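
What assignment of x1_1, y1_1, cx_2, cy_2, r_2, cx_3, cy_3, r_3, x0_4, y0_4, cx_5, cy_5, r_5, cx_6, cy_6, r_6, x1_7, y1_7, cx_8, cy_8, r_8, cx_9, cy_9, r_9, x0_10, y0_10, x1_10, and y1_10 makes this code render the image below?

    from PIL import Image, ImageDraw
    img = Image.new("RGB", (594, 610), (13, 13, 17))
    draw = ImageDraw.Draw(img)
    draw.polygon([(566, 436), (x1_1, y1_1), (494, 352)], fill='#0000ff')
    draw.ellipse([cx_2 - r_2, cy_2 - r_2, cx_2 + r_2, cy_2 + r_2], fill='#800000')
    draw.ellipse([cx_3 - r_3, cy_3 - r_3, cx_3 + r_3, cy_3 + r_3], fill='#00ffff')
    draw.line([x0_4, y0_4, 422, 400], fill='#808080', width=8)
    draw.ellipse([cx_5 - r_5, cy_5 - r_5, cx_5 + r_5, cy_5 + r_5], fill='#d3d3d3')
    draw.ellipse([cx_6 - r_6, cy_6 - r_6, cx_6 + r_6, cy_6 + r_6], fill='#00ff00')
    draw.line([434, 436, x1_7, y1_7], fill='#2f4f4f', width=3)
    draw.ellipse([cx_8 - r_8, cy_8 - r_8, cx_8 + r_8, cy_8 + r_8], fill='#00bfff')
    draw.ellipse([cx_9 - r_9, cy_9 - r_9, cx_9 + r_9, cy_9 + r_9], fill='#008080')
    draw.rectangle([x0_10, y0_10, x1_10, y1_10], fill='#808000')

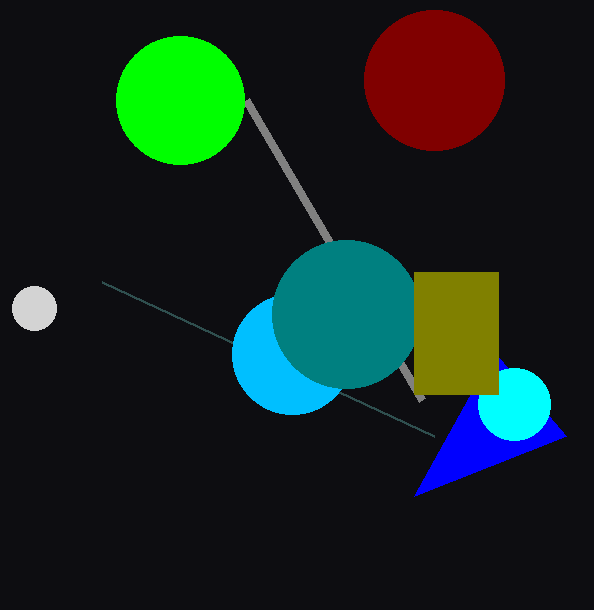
x1_1 = 414
y1_1 = 496
cx_2 = 434
cy_2 = 80
r_2 = 70
cx_3 = 514
cy_3 = 404
r_3 = 36
x0_4 = 246
y0_4 = 100
cx_5 = 34
cy_5 = 308
r_5 = 22
cx_6 = 180
cy_6 = 100
r_6 = 64
x1_7 = 102
y1_7 = 282
cx_8 = 292
cy_8 = 354
r_8 = 60
cx_9 = 346
cy_9 = 314
r_9 = 74
x0_10 = 414
y0_10 = 272
x1_10 = 498
y1_10 = 394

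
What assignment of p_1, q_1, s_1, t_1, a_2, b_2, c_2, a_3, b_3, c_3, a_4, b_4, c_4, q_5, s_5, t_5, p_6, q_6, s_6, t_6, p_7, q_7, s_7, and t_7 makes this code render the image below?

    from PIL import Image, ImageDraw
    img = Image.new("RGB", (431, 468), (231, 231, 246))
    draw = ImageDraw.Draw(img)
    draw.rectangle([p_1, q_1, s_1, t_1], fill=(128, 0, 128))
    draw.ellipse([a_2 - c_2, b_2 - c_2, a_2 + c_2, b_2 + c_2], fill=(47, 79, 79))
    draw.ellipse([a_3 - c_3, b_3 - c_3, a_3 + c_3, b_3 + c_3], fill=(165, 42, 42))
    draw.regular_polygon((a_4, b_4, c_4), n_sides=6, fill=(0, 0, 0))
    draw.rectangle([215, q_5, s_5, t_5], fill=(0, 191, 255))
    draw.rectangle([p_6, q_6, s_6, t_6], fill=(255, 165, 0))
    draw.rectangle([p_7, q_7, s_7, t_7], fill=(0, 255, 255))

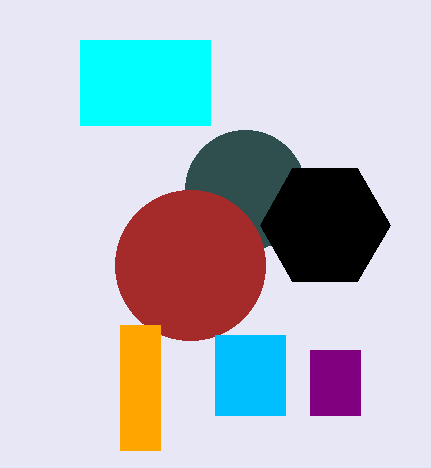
p_1 = 310, q_1 = 350, s_1 = 360, t_1 = 415, a_2 = 245, b_2 = 190, c_2 = 60, a_3 = 190, b_3 = 265, c_3 = 75, a_4 = 325, b_4 = 225, c_4 = 65, q_5 = 335, s_5 = 285, t_5 = 415, p_6 = 120, q_6 = 325, s_6 = 160, t_6 = 450, p_7 = 80, q_7 = 40, s_7 = 210, t_7 = 125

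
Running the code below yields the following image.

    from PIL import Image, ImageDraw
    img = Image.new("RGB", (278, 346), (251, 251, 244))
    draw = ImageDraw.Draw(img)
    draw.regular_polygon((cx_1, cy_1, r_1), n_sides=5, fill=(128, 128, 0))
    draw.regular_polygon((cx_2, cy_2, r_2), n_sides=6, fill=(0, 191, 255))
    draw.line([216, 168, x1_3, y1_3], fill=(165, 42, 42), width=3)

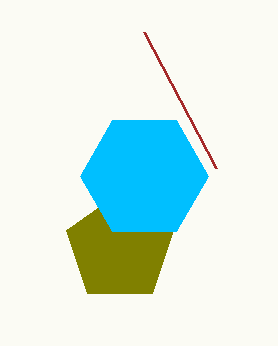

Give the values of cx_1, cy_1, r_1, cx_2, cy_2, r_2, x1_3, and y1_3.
cx_1 = 120; cy_1 = 248; r_1 = 56; cx_2 = 144; cy_2 = 176; r_2 = 64; x1_3 = 144; y1_3 = 32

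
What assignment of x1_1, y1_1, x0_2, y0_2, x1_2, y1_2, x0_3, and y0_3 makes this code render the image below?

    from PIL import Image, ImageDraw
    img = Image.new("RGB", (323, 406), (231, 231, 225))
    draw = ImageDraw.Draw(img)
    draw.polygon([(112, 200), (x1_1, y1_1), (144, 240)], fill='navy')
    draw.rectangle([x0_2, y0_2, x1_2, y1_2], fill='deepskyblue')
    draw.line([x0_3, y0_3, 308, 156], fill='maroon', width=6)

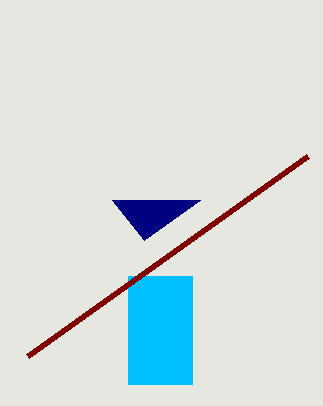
x1_1 = 200; y1_1 = 200; x0_2 = 128; y0_2 = 276; x1_2 = 192; y1_2 = 384; x0_3 = 28; y0_3 = 356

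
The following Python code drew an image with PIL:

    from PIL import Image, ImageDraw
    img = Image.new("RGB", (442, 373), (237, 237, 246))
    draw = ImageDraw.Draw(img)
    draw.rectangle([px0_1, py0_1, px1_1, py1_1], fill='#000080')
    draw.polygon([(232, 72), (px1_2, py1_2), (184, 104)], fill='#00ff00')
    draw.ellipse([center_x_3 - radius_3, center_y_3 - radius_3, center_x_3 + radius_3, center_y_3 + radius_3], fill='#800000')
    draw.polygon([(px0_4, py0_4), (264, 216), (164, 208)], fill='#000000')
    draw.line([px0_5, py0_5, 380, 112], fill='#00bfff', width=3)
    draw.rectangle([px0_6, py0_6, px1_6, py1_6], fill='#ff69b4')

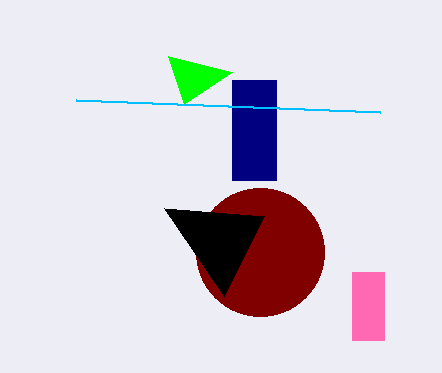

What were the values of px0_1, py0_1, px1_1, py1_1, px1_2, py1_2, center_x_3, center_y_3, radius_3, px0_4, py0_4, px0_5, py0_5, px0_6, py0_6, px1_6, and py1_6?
px0_1 = 232
py0_1 = 80
px1_1 = 276
py1_1 = 180
px1_2 = 168
py1_2 = 56
center_x_3 = 260
center_y_3 = 252
radius_3 = 64
px0_4 = 224
py0_4 = 296
px0_5 = 76
py0_5 = 100
px0_6 = 352
py0_6 = 272
px1_6 = 384
py1_6 = 340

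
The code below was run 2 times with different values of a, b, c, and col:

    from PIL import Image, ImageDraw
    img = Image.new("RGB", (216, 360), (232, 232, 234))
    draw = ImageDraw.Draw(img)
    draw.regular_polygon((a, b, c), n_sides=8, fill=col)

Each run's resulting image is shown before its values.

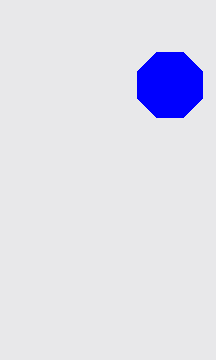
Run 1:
a = 170
b = 85
c = 35
col = 'blue'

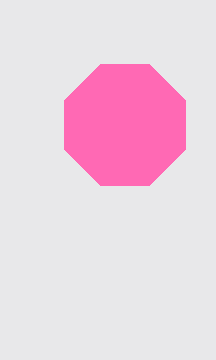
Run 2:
a = 125
b = 125
c = 65
col = 'hotpink'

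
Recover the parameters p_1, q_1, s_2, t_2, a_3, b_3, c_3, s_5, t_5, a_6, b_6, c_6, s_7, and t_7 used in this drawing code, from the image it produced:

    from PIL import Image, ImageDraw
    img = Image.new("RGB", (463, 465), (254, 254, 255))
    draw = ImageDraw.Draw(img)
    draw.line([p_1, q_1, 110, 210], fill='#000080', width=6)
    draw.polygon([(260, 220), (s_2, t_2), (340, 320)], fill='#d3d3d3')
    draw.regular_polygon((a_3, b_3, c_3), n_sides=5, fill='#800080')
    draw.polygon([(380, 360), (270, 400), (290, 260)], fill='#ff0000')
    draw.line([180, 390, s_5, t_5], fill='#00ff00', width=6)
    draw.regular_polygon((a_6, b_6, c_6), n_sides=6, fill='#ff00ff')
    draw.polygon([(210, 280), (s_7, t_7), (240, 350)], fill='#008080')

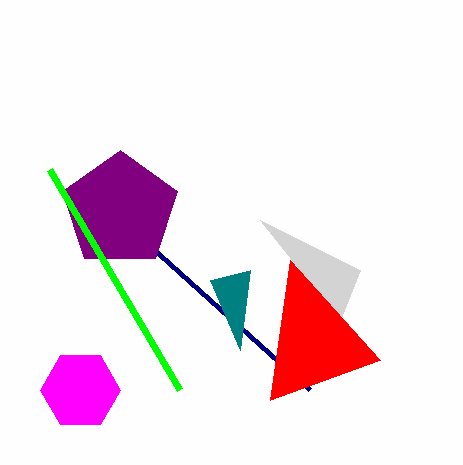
p_1 = 310
q_1 = 390
s_2 = 360
t_2 = 270
a_3 = 120
b_3 = 210
c_3 = 60
s_5 = 50
t_5 = 170
a_6 = 80
b_6 = 390
c_6 = 40
s_7 = 250
t_7 = 270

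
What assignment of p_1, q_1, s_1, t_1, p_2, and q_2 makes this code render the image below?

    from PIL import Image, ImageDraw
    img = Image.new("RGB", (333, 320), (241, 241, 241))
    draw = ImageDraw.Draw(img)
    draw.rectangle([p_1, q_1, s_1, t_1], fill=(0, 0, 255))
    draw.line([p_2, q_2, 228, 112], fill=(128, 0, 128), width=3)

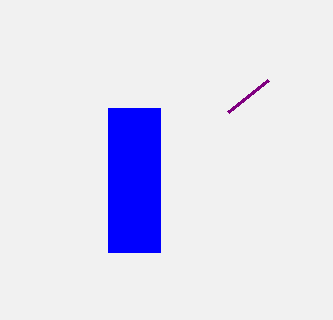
p_1 = 108, q_1 = 108, s_1 = 160, t_1 = 252, p_2 = 268, q_2 = 80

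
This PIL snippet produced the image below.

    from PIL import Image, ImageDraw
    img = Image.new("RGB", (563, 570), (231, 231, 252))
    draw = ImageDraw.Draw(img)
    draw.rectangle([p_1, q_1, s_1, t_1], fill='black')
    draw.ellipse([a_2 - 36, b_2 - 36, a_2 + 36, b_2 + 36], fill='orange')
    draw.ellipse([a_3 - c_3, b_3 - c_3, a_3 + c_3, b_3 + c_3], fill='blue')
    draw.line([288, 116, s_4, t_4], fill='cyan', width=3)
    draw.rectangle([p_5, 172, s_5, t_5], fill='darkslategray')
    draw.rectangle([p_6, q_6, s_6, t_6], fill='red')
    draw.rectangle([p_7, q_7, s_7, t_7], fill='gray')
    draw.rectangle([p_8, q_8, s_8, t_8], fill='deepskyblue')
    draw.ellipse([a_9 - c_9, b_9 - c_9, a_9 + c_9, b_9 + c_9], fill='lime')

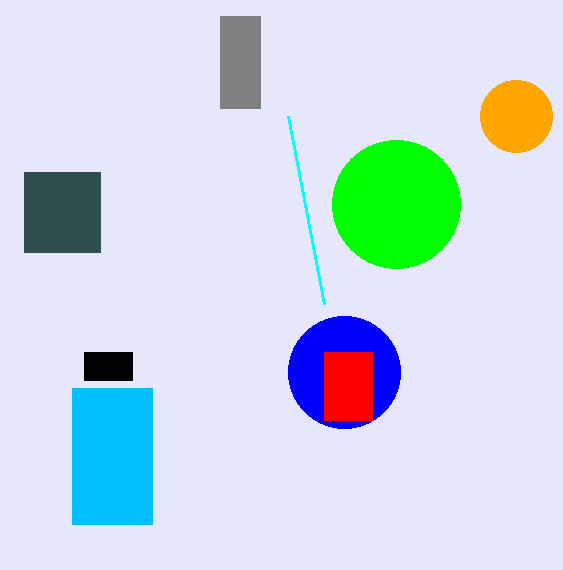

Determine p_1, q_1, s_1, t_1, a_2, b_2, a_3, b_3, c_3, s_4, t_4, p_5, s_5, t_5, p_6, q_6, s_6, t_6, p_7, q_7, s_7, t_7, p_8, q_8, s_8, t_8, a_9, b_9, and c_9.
p_1 = 84, q_1 = 352, s_1 = 132, t_1 = 380, a_2 = 516, b_2 = 116, a_3 = 344, b_3 = 372, c_3 = 56, s_4 = 324, t_4 = 304, p_5 = 24, s_5 = 100, t_5 = 252, p_6 = 324, q_6 = 352, s_6 = 372, t_6 = 420, p_7 = 220, q_7 = 16, s_7 = 260, t_7 = 108, p_8 = 72, q_8 = 388, s_8 = 152, t_8 = 524, a_9 = 396, b_9 = 204, c_9 = 64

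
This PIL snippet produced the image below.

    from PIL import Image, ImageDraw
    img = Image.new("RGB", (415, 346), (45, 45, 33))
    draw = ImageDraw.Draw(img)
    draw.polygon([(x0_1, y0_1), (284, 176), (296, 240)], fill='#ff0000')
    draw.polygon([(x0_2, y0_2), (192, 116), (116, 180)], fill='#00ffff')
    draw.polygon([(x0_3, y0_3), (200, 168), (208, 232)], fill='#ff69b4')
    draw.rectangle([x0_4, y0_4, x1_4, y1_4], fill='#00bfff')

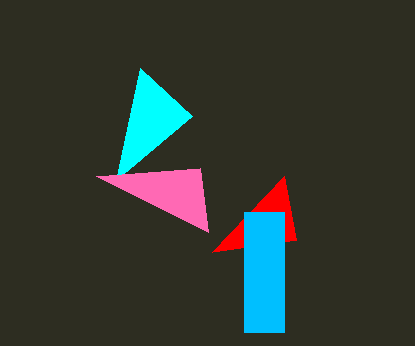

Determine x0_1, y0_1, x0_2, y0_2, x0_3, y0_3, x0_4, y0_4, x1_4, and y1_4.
x0_1 = 212
y0_1 = 252
x0_2 = 140
y0_2 = 68
x0_3 = 96
y0_3 = 176
x0_4 = 244
y0_4 = 212
x1_4 = 284
y1_4 = 332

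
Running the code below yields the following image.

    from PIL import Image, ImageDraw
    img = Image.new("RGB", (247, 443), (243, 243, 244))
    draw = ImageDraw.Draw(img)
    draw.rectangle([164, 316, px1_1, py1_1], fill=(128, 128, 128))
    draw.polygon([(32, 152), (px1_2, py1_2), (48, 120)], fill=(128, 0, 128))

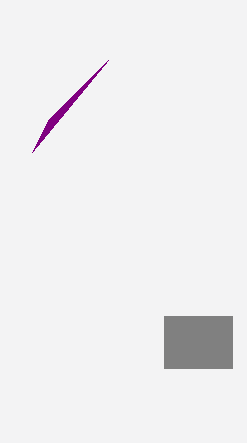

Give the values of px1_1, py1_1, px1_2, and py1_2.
px1_1 = 232, py1_1 = 368, px1_2 = 108, py1_2 = 60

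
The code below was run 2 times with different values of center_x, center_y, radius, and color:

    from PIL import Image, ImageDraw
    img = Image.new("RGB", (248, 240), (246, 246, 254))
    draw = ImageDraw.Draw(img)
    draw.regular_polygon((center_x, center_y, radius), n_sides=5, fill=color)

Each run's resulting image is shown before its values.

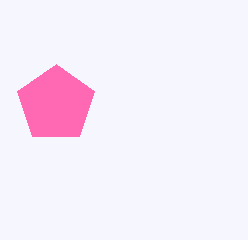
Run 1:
center_x = 56; center_y = 104; radius = 40; color = 'hotpink'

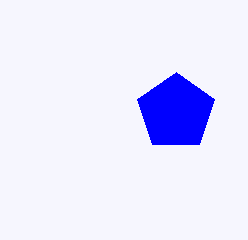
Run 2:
center_x = 176
center_y = 112
radius = 40
color = 'blue'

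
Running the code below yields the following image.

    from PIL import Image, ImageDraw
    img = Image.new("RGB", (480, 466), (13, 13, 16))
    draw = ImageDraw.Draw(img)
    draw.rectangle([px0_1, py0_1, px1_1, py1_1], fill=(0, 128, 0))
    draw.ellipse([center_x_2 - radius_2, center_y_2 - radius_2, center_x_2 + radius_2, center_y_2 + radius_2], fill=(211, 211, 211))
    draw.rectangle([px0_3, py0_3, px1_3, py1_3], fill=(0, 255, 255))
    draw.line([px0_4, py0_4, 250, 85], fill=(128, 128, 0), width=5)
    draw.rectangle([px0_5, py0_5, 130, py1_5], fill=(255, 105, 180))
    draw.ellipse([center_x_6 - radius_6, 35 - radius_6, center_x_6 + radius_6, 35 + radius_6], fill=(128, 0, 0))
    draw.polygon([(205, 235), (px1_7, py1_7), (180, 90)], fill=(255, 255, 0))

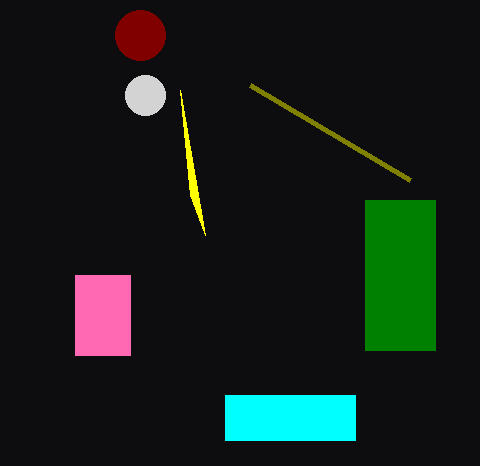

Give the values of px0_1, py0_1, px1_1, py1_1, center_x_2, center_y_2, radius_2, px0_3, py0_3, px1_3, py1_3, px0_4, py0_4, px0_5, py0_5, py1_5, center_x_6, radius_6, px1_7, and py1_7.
px0_1 = 365, py0_1 = 200, px1_1 = 435, py1_1 = 350, center_x_2 = 145, center_y_2 = 95, radius_2 = 20, px0_3 = 225, py0_3 = 395, px1_3 = 355, py1_3 = 440, px0_4 = 410, py0_4 = 180, px0_5 = 75, py0_5 = 275, py1_5 = 355, center_x_6 = 140, radius_6 = 25, px1_7 = 190, py1_7 = 195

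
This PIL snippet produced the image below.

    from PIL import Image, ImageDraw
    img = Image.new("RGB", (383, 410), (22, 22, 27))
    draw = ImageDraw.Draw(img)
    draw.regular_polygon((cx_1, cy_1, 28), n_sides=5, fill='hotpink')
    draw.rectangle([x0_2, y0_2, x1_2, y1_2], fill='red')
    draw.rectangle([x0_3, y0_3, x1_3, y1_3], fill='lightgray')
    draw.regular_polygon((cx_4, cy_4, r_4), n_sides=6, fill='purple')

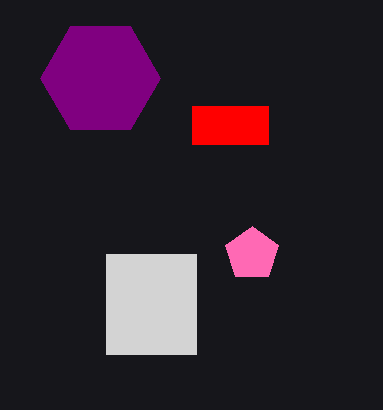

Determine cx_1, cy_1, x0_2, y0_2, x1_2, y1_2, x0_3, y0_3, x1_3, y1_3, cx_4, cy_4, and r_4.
cx_1 = 252, cy_1 = 254, x0_2 = 192, y0_2 = 106, x1_2 = 268, y1_2 = 144, x0_3 = 106, y0_3 = 254, x1_3 = 196, y1_3 = 354, cx_4 = 100, cy_4 = 78, r_4 = 60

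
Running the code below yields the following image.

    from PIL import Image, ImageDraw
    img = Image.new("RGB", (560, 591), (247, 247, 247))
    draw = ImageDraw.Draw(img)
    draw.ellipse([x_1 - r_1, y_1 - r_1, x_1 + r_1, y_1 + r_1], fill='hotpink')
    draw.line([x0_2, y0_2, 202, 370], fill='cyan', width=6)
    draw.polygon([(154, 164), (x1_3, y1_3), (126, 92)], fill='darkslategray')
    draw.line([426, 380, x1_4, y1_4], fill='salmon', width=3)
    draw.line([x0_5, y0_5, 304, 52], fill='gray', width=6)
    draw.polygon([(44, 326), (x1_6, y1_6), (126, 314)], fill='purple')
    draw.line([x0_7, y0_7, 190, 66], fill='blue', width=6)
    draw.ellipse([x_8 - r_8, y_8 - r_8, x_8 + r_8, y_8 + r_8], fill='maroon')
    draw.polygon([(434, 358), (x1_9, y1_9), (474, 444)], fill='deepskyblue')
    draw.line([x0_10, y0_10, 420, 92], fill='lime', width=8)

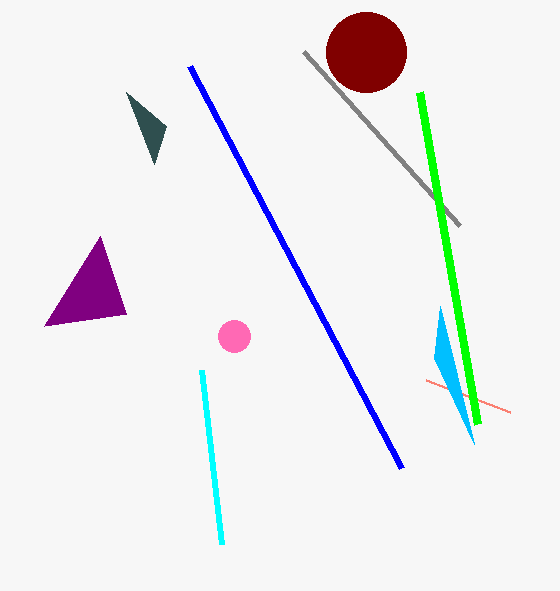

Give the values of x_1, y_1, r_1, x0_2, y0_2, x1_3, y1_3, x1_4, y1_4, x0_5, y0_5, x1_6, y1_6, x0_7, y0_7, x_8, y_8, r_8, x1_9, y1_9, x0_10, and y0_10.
x_1 = 234
y_1 = 336
r_1 = 16
x0_2 = 222
y0_2 = 544
x1_3 = 166
y1_3 = 126
x1_4 = 510
y1_4 = 412
x0_5 = 460
y0_5 = 226
x1_6 = 100
y1_6 = 236
x0_7 = 402
y0_7 = 468
x_8 = 366
y_8 = 52
r_8 = 40
x1_9 = 440
y1_9 = 306
x0_10 = 478
y0_10 = 424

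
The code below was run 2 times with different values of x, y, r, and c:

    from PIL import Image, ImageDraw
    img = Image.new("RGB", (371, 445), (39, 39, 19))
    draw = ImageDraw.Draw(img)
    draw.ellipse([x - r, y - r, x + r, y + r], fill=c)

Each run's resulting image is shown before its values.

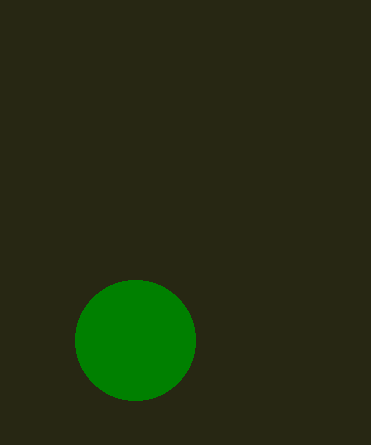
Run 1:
x = 135
y = 340
r = 60
c = 'green'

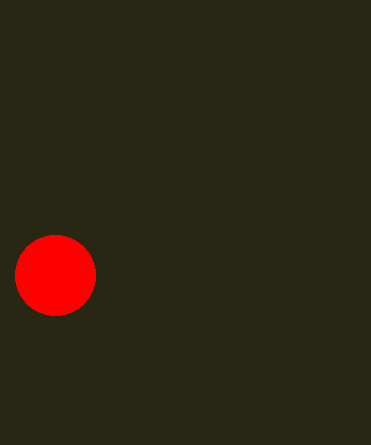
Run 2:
x = 55
y = 275
r = 40
c = 'red'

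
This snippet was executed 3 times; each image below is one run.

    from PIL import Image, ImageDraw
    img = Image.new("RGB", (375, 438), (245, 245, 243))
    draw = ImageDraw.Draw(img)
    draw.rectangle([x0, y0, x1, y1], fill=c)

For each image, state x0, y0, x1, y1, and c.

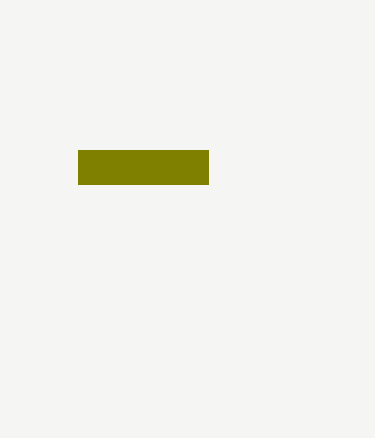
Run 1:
x0 = 78; y0 = 150; x1 = 208; y1 = 184; c = 'olive'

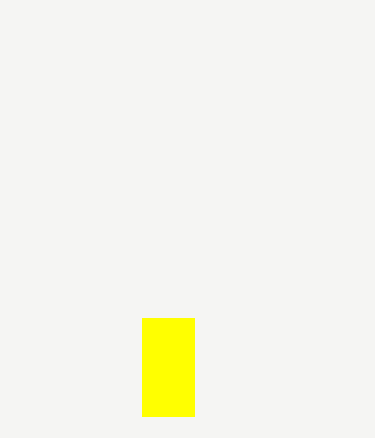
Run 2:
x0 = 142, y0 = 318, x1 = 194, y1 = 416, c = 'yellow'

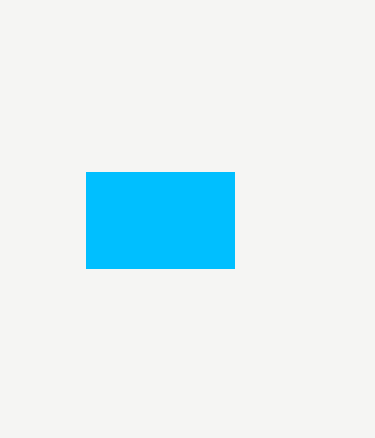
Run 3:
x0 = 86, y0 = 172, x1 = 234, y1 = 268, c = 'deepskyblue'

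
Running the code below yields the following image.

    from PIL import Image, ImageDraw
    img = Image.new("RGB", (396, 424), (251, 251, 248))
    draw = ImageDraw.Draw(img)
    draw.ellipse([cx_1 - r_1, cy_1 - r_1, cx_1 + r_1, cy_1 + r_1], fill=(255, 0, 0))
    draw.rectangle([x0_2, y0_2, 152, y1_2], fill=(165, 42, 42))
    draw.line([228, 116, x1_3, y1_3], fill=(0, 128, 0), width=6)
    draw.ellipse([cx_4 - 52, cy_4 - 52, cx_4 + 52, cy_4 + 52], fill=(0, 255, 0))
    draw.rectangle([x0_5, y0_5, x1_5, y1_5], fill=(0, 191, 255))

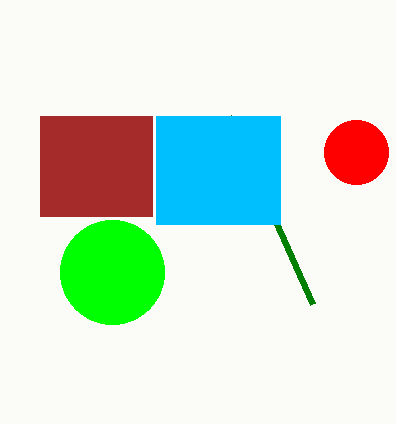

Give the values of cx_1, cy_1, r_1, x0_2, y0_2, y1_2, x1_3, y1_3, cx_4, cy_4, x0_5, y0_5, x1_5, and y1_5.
cx_1 = 356
cy_1 = 152
r_1 = 32
x0_2 = 40
y0_2 = 116
y1_2 = 216
x1_3 = 312
y1_3 = 304
cx_4 = 112
cy_4 = 272
x0_5 = 156
y0_5 = 116
x1_5 = 280
y1_5 = 224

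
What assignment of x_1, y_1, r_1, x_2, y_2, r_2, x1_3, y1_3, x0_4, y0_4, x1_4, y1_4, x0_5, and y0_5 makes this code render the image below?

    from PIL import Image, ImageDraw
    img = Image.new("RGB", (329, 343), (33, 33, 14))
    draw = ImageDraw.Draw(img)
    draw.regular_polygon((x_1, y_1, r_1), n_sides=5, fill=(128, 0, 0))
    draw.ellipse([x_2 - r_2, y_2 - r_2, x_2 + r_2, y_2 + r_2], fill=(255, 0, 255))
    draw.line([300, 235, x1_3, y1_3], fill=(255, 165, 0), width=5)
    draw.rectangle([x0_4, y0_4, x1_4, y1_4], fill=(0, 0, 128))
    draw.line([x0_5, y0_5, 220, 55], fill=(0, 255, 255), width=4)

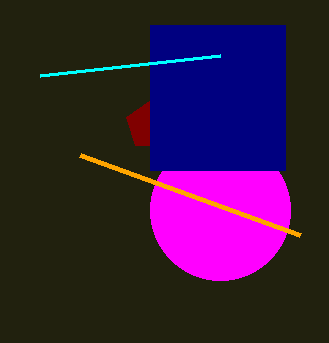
x_1 = 150; y_1 = 125; r_1 = 25; x_2 = 220; y_2 = 210; r_2 = 70; x1_3 = 80; y1_3 = 155; x0_4 = 150; y0_4 = 25; x1_4 = 285; y1_4 = 170; x0_5 = 40; y0_5 = 75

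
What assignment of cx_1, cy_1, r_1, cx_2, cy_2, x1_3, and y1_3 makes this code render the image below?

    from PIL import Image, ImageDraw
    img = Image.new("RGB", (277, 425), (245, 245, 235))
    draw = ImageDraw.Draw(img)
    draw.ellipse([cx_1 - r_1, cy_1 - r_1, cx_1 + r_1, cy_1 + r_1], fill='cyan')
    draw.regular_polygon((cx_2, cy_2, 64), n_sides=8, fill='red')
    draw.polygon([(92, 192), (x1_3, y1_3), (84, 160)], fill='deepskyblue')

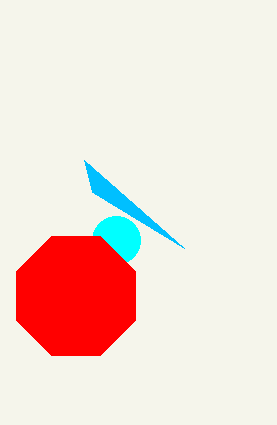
cx_1 = 116, cy_1 = 240, r_1 = 24, cx_2 = 76, cy_2 = 296, x1_3 = 184, y1_3 = 248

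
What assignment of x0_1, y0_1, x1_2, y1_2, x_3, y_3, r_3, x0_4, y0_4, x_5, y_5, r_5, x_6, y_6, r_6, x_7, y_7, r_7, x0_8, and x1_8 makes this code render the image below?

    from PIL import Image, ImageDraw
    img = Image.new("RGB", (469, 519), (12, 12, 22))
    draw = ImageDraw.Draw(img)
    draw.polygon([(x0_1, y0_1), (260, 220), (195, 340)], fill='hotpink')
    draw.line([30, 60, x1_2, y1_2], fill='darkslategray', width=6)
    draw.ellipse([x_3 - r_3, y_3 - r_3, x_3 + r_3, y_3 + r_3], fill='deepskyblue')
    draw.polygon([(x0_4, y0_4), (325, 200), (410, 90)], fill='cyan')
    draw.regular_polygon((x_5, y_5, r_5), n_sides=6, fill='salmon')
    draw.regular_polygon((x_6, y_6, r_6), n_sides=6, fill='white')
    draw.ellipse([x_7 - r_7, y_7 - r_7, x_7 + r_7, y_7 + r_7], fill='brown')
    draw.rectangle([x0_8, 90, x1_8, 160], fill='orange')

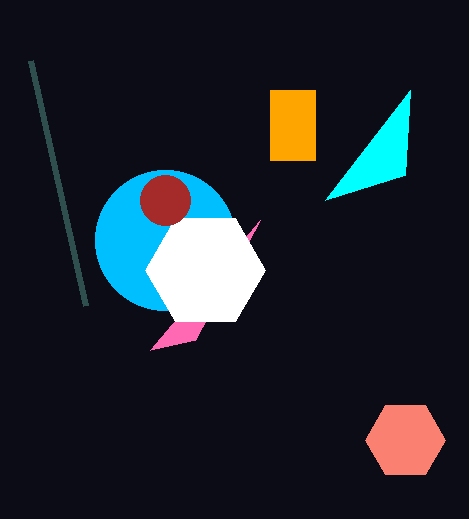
x0_1 = 150, y0_1 = 350, x1_2 = 85, y1_2 = 305, x_3 = 165, y_3 = 240, r_3 = 70, x0_4 = 405, y0_4 = 175, x_5 = 405, y_5 = 440, r_5 = 40, x_6 = 205, y_6 = 270, r_6 = 60, x_7 = 165, y_7 = 200, r_7 = 25, x0_8 = 270, x1_8 = 315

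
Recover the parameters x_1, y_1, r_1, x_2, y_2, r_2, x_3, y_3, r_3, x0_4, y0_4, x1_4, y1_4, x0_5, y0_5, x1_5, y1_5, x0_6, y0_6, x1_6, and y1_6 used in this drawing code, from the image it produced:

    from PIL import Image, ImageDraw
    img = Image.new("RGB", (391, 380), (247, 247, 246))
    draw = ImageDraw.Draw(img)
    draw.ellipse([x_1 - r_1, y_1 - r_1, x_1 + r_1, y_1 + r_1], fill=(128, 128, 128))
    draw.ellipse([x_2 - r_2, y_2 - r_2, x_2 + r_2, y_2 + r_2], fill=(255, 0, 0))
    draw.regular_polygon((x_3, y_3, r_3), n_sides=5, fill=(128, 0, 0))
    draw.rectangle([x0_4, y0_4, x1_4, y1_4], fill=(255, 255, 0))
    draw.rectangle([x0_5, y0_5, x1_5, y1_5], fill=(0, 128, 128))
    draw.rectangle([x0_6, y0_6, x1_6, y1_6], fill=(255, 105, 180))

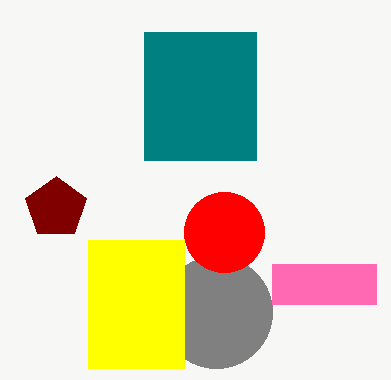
x_1 = 216, y_1 = 312, r_1 = 56, x_2 = 224, y_2 = 232, r_2 = 40, x_3 = 56, y_3 = 208, r_3 = 32, x0_4 = 88, y0_4 = 240, x1_4 = 184, y1_4 = 368, x0_5 = 144, y0_5 = 32, x1_5 = 256, y1_5 = 160, x0_6 = 272, y0_6 = 264, x1_6 = 376, y1_6 = 304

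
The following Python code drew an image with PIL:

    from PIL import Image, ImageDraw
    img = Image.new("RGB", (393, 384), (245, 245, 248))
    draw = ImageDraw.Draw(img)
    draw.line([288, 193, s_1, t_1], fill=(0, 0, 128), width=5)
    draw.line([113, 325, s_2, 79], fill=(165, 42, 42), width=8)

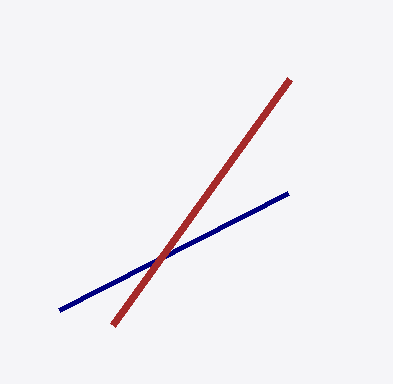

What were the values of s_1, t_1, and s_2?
s_1 = 59
t_1 = 310
s_2 = 290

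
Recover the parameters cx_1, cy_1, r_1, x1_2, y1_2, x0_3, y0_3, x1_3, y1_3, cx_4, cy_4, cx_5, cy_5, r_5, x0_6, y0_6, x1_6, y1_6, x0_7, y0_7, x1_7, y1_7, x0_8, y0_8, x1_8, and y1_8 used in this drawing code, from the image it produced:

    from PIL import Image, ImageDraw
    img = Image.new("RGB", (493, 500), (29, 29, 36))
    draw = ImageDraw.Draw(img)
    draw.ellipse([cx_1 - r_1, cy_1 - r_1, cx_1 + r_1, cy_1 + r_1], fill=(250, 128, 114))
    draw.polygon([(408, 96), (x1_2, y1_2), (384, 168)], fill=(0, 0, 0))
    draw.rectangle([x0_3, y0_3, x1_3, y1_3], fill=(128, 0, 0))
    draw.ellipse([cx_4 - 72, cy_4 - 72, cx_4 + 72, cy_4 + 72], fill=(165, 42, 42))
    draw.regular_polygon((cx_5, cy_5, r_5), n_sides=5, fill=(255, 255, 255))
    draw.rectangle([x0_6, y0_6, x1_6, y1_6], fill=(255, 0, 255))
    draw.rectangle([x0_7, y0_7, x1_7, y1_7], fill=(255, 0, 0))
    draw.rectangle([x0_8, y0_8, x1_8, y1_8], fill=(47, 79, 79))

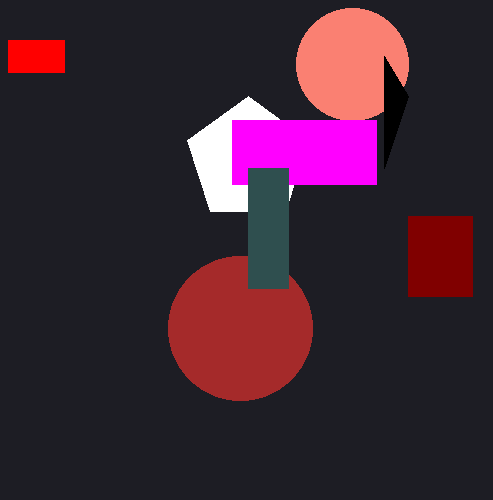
cx_1 = 352; cy_1 = 64; r_1 = 56; x1_2 = 384; y1_2 = 56; x0_3 = 408; y0_3 = 216; x1_3 = 472; y1_3 = 296; cx_4 = 240; cy_4 = 328; cx_5 = 248; cy_5 = 160; r_5 = 64; x0_6 = 232; y0_6 = 120; x1_6 = 376; y1_6 = 184; x0_7 = 8; y0_7 = 40; x1_7 = 64; y1_7 = 72; x0_8 = 248; y0_8 = 168; x1_8 = 288; y1_8 = 288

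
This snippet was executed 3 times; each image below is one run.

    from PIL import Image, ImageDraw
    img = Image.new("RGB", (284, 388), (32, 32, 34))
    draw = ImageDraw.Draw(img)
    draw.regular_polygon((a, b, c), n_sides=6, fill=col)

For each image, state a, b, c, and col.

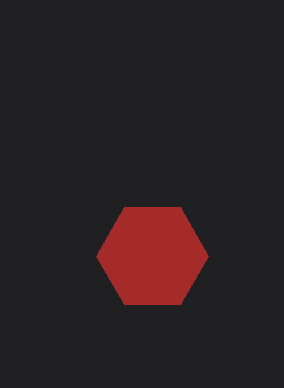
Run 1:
a = 152; b = 256; c = 56; col = 'brown'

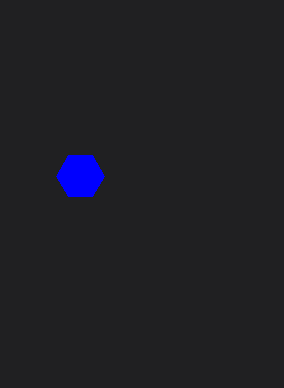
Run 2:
a = 80; b = 176; c = 24; col = 'blue'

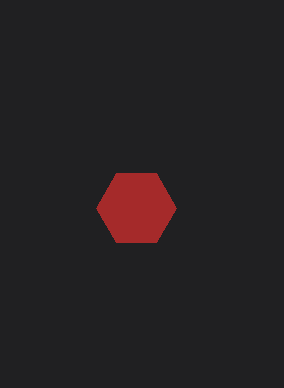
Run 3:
a = 136, b = 208, c = 40, col = 'brown'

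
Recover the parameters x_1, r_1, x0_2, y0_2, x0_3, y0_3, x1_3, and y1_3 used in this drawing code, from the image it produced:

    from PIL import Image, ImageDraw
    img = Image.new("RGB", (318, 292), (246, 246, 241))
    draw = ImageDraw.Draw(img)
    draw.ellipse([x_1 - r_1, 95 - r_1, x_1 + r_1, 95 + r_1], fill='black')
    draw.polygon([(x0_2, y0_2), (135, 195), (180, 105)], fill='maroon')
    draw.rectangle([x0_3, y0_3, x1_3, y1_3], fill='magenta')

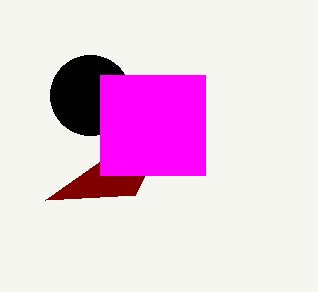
x_1 = 90; r_1 = 40; x0_2 = 45; y0_2 = 200; x0_3 = 100; y0_3 = 75; x1_3 = 205; y1_3 = 175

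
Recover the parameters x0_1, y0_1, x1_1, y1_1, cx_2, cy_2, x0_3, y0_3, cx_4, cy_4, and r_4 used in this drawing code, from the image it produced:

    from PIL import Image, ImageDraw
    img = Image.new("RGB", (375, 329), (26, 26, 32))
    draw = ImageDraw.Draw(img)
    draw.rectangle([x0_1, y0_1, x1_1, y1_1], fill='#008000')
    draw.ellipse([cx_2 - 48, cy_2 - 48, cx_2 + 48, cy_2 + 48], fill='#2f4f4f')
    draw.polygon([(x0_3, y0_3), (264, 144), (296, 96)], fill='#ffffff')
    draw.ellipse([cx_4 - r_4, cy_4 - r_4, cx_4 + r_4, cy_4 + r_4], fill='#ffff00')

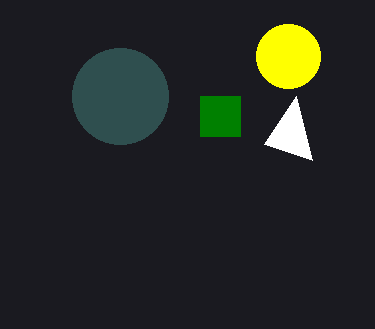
x0_1 = 200
y0_1 = 96
x1_1 = 240
y1_1 = 136
cx_2 = 120
cy_2 = 96
x0_3 = 312
y0_3 = 160
cx_4 = 288
cy_4 = 56
r_4 = 32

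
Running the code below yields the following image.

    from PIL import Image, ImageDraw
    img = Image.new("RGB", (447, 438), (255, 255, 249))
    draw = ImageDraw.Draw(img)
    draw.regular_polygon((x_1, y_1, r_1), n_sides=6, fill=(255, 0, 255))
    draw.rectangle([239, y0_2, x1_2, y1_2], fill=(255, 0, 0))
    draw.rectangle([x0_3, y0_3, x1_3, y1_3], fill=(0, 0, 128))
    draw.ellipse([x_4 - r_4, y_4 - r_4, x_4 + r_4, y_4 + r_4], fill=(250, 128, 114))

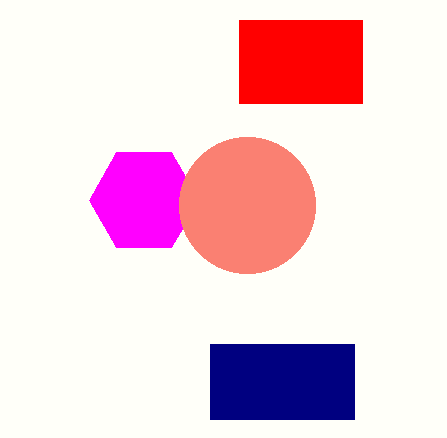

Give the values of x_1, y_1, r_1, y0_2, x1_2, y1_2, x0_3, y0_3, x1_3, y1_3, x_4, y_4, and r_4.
x_1 = 144
y_1 = 200
r_1 = 55
y0_2 = 20
x1_2 = 362
y1_2 = 103
x0_3 = 210
y0_3 = 344
x1_3 = 354
y1_3 = 419
x_4 = 247
y_4 = 205
r_4 = 68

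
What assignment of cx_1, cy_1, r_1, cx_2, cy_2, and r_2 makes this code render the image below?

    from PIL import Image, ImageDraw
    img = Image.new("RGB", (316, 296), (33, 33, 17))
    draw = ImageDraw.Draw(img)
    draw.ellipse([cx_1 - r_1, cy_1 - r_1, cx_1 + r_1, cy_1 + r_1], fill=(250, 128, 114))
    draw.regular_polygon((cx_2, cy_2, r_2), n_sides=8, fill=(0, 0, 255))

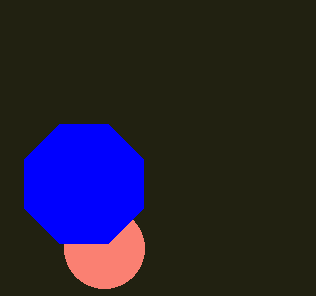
cx_1 = 104, cy_1 = 248, r_1 = 40, cx_2 = 84, cy_2 = 184, r_2 = 64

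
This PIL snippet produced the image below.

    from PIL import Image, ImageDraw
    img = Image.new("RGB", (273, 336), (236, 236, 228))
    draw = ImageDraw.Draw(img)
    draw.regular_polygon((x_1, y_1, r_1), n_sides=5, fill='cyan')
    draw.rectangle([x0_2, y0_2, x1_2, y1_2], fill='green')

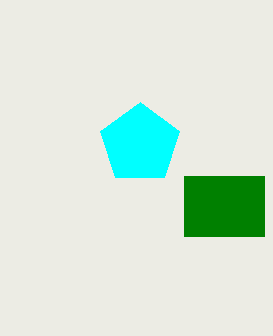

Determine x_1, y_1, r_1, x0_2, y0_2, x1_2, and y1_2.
x_1 = 140, y_1 = 144, r_1 = 42, x0_2 = 184, y0_2 = 176, x1_2 = 264, y1_2 = 236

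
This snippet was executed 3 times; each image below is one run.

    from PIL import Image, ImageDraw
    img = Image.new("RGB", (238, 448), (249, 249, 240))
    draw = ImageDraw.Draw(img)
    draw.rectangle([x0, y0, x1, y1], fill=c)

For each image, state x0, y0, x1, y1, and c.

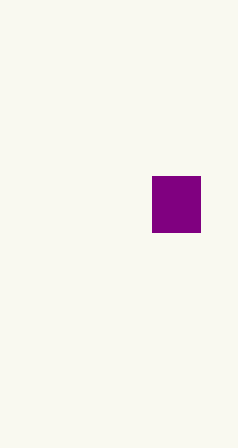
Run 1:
x0 = 152, y0 = 176, x1 = 200, y1 = 232, c = 'purple'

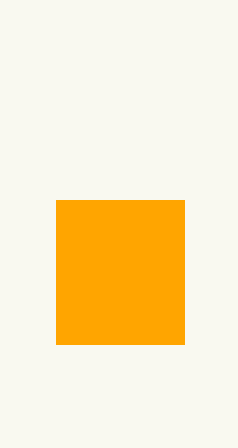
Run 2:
x0 = 56; y0 = 200; x1 = 184; y1 = 344; c = 'orange'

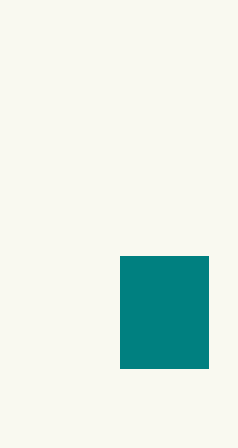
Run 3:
x0 = 120
y0 = 256
x1 = 208
y1 = 368
c = 'teal'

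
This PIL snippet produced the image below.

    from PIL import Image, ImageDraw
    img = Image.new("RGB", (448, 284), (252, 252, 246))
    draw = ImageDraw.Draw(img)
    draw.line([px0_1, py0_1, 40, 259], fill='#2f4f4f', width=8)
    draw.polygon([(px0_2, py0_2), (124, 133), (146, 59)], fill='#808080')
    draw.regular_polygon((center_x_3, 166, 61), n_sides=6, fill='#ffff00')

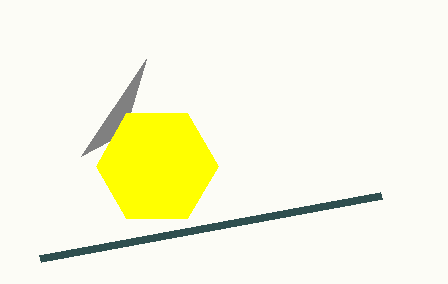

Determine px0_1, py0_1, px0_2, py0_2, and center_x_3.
px0_1 = 381; py0_1 = 196; px0_2 = 81; py0_2 = 156; center_x_3 = 157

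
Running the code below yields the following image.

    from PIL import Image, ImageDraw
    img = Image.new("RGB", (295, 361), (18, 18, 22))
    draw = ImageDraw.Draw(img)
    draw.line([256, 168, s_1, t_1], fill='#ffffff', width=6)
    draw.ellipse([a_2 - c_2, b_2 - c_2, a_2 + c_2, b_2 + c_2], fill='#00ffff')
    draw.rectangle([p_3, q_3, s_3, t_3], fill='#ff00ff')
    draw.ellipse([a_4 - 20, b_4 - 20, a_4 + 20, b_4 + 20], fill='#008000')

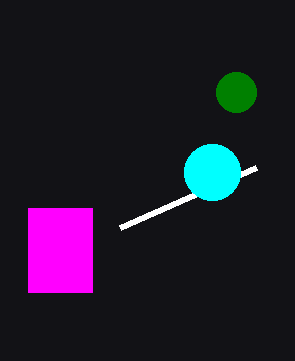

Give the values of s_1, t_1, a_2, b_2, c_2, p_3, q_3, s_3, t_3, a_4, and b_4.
s_1 = 120, t_1 = 228, a_2 = 212, b_2 = 172, c_2 = 28, p_3 = 28, q_3 = 208, s_3 = 92, t_3 = 292, a_4 = 236, b_4 = 92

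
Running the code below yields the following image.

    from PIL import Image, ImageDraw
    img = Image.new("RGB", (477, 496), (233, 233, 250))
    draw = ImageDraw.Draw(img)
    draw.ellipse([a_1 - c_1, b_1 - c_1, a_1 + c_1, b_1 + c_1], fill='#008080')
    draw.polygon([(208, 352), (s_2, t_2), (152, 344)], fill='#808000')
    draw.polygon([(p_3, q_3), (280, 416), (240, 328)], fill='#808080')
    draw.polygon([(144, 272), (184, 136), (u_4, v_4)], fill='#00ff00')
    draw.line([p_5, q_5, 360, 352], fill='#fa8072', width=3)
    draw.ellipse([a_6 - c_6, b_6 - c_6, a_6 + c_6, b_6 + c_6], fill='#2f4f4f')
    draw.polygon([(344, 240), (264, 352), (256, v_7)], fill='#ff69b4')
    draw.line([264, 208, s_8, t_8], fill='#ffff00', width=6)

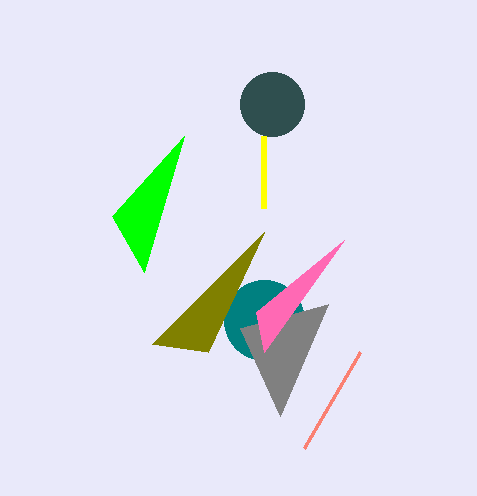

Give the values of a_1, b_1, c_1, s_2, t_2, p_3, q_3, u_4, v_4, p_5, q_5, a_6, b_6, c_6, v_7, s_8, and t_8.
a_1 = 264
b_1 = 320
c_1 = 40
s_2 = 264
t_2 = 232
p_3 = 328
q_3 = 304
u_4 = 112
v_4 = 216
p_5 = 304
q_5 = 448
a_6 = 272
b_6 = 104
c_6 = 32
v_7 = 312
s_8 = 264
t_8 = 136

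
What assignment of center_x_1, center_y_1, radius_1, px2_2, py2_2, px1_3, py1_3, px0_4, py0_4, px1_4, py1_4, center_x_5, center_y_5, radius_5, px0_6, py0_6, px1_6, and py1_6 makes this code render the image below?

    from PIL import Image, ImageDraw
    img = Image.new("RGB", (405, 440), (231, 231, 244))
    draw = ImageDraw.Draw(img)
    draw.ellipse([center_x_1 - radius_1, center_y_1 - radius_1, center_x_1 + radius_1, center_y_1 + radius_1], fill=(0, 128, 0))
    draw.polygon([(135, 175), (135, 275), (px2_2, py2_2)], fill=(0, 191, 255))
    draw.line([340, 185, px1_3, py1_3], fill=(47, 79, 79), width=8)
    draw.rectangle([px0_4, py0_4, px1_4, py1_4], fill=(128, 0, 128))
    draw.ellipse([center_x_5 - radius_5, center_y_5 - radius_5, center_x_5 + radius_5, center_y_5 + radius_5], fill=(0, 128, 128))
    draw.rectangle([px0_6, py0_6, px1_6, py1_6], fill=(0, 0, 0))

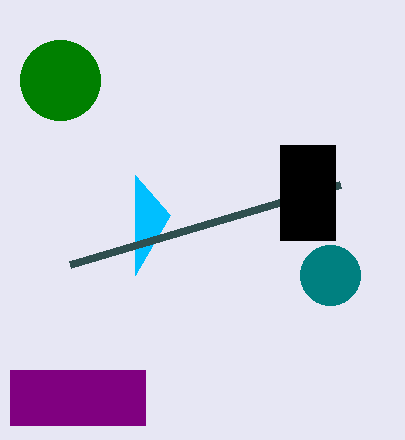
center_x_1 = 60; center_y_1 = 80; radius_1 = 40; px2_2 = 170; py2_2 = 215; px1_3 = 70; py1_3 = 265; px0_4 = 10; py0_4 = 370; px1_4 = 145; py1_4 = 425; center_x_5 = 330; center_y_5 = 275; radius_5 = 30; px0_6 = 280; py0_6 = 145; px1_6 = 335; py1_6 = 240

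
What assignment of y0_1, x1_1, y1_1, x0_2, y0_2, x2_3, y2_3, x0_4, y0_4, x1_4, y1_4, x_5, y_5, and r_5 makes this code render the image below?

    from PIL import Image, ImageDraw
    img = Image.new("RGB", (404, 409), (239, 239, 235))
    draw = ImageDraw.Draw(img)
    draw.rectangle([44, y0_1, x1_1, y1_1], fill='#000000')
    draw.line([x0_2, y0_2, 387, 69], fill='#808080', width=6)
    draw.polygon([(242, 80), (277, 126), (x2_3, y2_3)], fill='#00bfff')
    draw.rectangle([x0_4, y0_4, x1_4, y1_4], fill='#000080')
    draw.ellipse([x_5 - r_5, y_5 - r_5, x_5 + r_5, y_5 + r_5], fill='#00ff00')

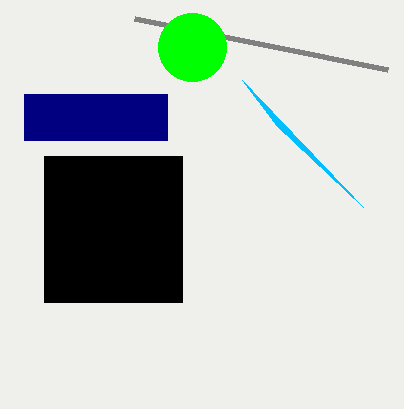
y0_1 = 156, x1_1 = 182, y1_1 = 302, x0_2 = 134, y0_2 = 18, x2_3 = 363, y2_3 = 207, x0_4 = 24, y0_4 = 94, x1_4 = 167, y1_4 = 140, x_5 = 192, y_5 = 47, r_5 = 34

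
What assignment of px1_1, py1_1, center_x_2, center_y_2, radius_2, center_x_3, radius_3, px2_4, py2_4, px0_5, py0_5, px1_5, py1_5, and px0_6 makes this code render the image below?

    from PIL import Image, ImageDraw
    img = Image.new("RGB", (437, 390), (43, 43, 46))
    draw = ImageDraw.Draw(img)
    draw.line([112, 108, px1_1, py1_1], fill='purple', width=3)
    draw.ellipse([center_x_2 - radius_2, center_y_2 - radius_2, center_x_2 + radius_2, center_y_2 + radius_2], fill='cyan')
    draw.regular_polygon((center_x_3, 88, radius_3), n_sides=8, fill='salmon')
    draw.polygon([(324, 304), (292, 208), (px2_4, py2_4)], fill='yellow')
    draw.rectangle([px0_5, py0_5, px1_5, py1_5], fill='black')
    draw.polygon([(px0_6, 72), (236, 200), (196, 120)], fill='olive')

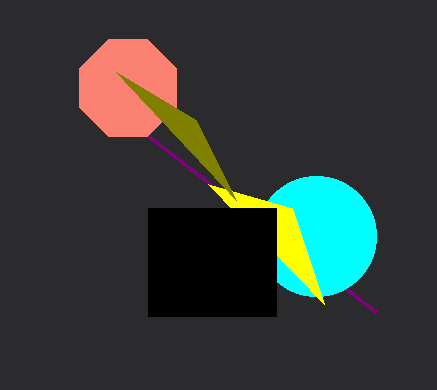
px1_1 = 376, py1_1 = 312, center_x_2 = 316, center_y_2 = 236, radius_2 = 60, center_x_3 = 128, radius_3 = 52, px2_4 = 208, py2_4 = 184, px0_5 = 148, py0_5 = 208, px1_5 = 276, py1_5 = 316, px0_6 = 116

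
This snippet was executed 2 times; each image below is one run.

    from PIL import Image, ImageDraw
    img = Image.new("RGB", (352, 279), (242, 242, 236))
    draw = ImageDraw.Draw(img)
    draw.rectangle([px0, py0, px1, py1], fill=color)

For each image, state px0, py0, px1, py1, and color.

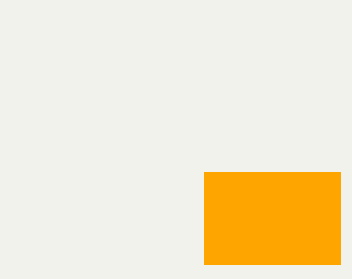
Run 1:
px0 = 204; py0 = 172; px1 = 340; py1 = 264; color = 'orange'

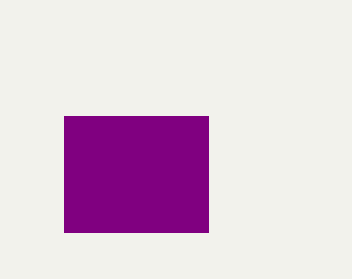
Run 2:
px0 = 64
py0 = 116
px1 = 208
py1 = 232
color = 'purple'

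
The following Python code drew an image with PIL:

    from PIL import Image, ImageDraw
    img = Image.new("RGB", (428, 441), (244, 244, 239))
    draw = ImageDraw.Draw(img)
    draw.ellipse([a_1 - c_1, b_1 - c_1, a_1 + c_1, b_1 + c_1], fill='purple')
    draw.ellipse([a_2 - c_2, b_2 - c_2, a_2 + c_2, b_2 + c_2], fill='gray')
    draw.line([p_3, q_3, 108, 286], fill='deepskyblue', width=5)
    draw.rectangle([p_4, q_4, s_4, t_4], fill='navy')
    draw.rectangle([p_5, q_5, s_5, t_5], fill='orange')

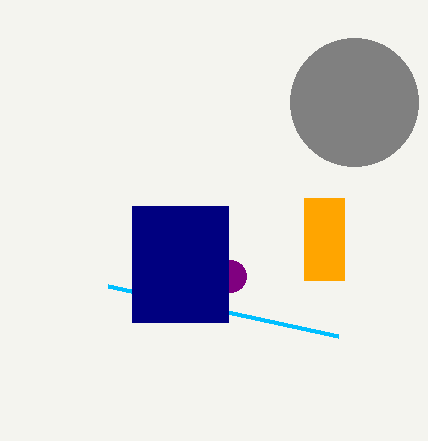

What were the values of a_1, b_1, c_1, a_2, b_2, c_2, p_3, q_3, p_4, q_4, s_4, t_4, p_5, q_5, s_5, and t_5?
a_1 = 230; b_1 = 276; c_1 = 16; a_2 = 354; b_2 = 102; c_2 = 64; p_3 = 338; q_3 = 336; p_4 = 132; q_4 = 206; s_4 = 228; t_4 = 322; p_5 = 304; q_5 = 198; s_5 = 344; t_5 = 280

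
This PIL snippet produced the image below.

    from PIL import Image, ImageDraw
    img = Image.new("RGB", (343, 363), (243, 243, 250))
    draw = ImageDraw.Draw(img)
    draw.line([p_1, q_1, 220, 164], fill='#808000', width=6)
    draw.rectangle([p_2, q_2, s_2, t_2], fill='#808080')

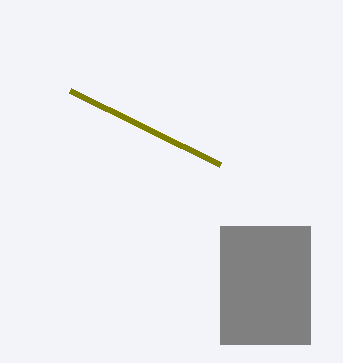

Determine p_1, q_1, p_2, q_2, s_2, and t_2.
p_1 = 70, q_1 = 90, p_2 = 220, q_2 = 226, s_2 = 310, t_2 = 344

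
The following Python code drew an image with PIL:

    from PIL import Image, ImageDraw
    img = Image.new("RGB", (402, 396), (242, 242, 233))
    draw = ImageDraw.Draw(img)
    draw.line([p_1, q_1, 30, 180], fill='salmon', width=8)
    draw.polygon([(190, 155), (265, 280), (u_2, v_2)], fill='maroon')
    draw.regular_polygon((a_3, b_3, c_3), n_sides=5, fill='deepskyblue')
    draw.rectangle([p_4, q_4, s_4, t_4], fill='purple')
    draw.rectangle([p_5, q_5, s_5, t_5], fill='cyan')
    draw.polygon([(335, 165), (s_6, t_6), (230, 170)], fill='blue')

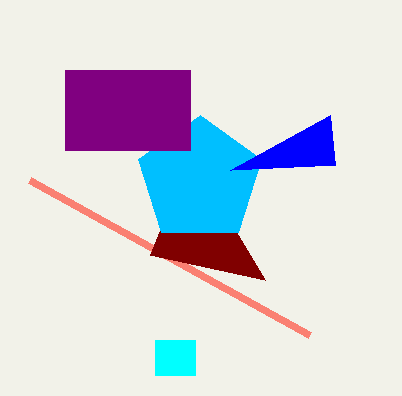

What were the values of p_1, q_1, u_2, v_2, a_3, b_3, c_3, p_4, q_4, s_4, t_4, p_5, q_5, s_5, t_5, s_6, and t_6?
p_1 = 310; q_1 = 335; u_2 = 150; v_2 = 255; a_3 = 200; b_3 = 180; c_3 = 65; p_4 = 65; q_4 = 70; s_4 = 190; t_4 = 150; p_5 = 155; q_5 = 340; s_5 = 195; t_5 = 375; s_6 = 330; t_6 = 115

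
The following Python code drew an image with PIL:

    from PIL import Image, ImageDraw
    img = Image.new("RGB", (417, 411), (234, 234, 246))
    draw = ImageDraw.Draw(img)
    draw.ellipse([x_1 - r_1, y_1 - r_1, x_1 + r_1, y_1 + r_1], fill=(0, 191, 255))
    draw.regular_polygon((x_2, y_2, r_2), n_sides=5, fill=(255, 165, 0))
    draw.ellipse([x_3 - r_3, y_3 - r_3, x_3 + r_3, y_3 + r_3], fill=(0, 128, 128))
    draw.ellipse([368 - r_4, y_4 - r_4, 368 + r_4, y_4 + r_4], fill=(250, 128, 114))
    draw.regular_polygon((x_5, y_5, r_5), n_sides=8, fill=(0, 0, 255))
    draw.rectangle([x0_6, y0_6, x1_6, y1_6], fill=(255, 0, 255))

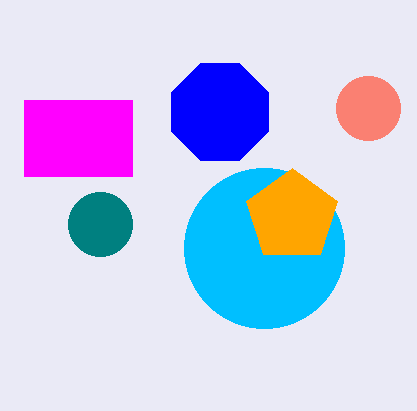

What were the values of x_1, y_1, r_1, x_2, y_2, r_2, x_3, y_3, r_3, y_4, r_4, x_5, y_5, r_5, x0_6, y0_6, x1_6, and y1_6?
x_1 = 264; y_1 = 248; r_1 = 80; x_2 = 292; y_2 = 216; r_2 = 48; x_3 = 100; y_3 = 224; r_3 = 32; y_4 = 108; r_4 = 32; x_5 = 220; y_5 = 112; r_5 = 52; x0_6 = 24; y0_6 = 100; x1_6 = 132; y1_6 = 176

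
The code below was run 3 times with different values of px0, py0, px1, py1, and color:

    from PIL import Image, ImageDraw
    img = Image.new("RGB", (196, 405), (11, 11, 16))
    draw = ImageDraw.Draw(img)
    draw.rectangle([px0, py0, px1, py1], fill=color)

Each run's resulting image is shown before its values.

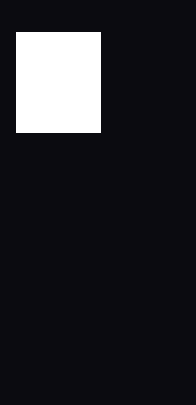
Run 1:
px0 = 16
py0 = 32
px1 = 100
py1 = 132
color = 'white'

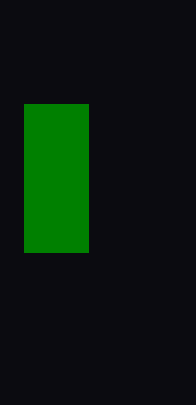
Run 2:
px0 = 24
py0 = 104
px1 = 88
py1 = 252
color = 'green'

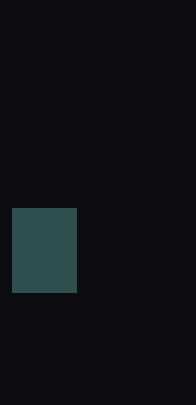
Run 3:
px0 = 12, py0 = 208, px1 = 76, py1 = 292, color = 'darkslategray'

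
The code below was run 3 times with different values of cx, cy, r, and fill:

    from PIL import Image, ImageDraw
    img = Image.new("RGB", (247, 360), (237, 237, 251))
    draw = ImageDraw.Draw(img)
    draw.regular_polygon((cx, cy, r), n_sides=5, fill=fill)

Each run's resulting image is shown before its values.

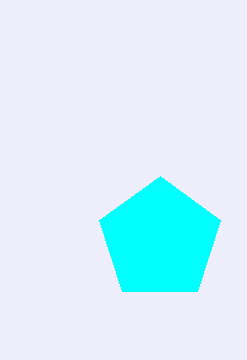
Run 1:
cx = 160; cy = 240; r = 64; fill = 'cyan'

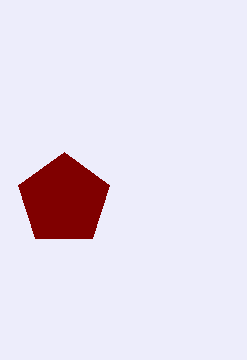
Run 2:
cx = 64, cy = 200, r = 48, fill = 'maroon'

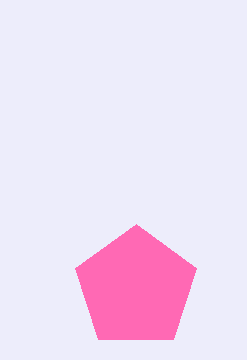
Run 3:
cx = 136, cy = 288, r = 64, fill = 'hotpink'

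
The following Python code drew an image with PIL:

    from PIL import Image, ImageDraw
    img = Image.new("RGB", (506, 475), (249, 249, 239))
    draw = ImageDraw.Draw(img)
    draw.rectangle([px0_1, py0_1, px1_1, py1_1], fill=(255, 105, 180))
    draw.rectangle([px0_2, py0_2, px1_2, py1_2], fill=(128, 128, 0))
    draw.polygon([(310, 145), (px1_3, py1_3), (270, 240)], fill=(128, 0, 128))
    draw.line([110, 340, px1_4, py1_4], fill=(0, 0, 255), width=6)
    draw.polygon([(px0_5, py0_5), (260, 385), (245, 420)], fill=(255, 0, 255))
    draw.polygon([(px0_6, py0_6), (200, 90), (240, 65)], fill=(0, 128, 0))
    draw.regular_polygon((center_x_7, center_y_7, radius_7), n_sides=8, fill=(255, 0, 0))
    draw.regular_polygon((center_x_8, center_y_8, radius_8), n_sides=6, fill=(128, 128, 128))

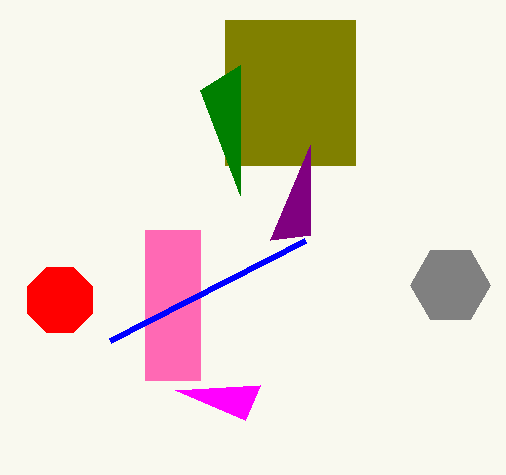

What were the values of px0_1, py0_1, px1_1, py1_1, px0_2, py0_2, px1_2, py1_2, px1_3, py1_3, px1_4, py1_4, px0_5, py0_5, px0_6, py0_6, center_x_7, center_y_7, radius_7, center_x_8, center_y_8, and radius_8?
px0_1 = 145
py0_1 = 230
px1_1 = 200
py1_1 = 380
px0_2 = 225
py0_2 = 20
px1_2 = 355
py1_2 = 165
px1_3 = 310
py1_3 = 235
px1_4 = 305
py1_4 = 240
px0_5 = 175
py0_5 = 390
px0_6 = 240
py0_6 = 195
center_x_7 = 60
center_y_7 = 300
radius_7 = 35
center_x_8 = 450
center_y_8 = 285
radius_8 = 40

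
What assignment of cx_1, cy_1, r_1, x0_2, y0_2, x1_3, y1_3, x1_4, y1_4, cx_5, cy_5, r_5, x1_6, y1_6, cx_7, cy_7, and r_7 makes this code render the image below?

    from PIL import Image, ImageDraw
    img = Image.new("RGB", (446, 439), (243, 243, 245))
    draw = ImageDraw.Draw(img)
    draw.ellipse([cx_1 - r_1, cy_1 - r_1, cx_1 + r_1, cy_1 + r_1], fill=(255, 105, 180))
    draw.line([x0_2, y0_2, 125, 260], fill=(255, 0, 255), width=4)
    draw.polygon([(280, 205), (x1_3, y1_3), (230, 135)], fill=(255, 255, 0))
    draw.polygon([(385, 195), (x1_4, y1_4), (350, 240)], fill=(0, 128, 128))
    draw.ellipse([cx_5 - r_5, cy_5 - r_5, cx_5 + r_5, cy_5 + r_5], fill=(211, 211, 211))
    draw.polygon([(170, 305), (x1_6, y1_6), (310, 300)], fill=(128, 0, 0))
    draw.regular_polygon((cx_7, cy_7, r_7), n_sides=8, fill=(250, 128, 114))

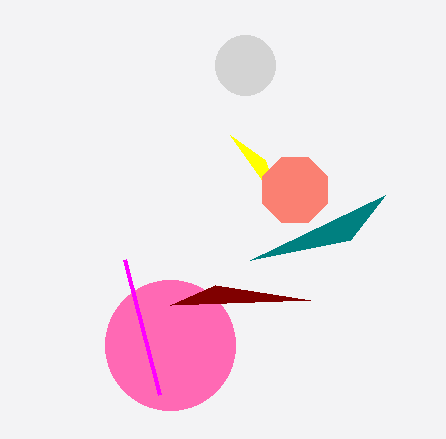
cx_1 = 170, cy_1 = 345, r_1 = 65, x0_2 = 160, y0_2 = 395, x1_3 = 265, y1_3 = 160, x1_4 = 250, y1_4 = 260, cx_5 = 245, cy_5 = 65, r_5 = 30, x1_6 = 215, y1_6 = 285, cx_7 = 295, cy_7 = 190, r_7 = 35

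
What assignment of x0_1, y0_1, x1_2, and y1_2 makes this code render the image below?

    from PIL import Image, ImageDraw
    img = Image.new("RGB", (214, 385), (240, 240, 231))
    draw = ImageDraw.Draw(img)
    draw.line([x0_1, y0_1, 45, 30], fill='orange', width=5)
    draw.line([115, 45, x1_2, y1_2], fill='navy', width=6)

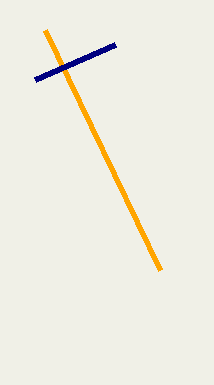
x0_1 = 160; y0_1 = 270; x1_2 = 35; y1_2 = 80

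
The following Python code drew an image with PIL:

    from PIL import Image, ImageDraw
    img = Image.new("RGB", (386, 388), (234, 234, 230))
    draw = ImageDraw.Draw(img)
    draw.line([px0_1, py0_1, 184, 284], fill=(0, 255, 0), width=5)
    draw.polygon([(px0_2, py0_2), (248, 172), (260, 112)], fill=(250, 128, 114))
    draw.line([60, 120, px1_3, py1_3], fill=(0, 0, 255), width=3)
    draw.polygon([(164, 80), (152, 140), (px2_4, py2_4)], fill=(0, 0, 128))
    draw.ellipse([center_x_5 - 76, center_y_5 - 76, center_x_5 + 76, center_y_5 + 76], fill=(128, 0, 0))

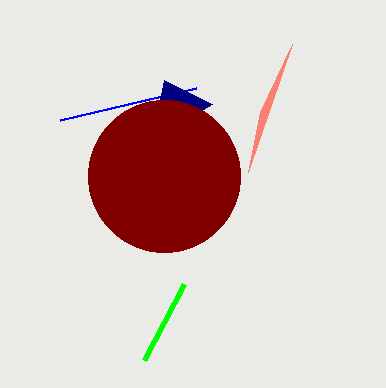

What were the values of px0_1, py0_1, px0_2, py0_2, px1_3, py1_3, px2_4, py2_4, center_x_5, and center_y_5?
px0_1 = 144; py0_1 = 360; px0_2 = 292; py0_2 = 44; px1_3 = 196; py1_3 = 88; px2_4 = 212; py2_4 = 104; center_x_5 = 164; center_y_5 = 176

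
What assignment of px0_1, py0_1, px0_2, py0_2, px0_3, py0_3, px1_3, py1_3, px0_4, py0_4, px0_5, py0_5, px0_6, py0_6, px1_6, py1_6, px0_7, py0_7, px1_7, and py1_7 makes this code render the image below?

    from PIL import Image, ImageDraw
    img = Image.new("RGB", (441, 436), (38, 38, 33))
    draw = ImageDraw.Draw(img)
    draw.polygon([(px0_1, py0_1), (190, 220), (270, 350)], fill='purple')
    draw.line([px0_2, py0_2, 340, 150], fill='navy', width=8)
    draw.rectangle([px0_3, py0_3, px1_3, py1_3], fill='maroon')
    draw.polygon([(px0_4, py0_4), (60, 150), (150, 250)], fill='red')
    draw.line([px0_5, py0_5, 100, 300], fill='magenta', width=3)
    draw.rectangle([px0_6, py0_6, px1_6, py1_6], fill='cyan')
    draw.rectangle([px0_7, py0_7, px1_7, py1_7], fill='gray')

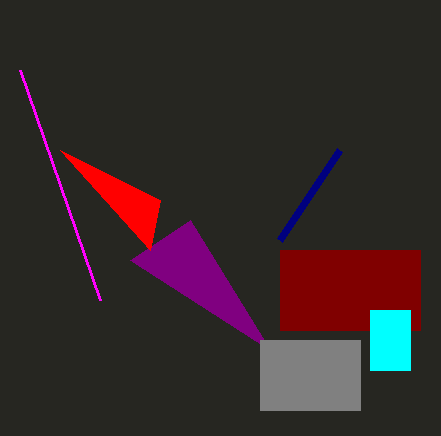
px0_1 = 130
py0_1 = 260
px0_2 = 280
py0_2 = 240
px0_3 = 280
py0_3 = 250
px1_3 = 420
py1_3 = 330
px0_4 = 160
py0_4 = 200
px0_5 = 20
py0_5 = 70
px0_6 = 370
py0_6 = 310
px1_6 = 410
py1_6 = 370
px0_7 = 260
py0_7 = 340
px1_7 = 360
py1_7 = 410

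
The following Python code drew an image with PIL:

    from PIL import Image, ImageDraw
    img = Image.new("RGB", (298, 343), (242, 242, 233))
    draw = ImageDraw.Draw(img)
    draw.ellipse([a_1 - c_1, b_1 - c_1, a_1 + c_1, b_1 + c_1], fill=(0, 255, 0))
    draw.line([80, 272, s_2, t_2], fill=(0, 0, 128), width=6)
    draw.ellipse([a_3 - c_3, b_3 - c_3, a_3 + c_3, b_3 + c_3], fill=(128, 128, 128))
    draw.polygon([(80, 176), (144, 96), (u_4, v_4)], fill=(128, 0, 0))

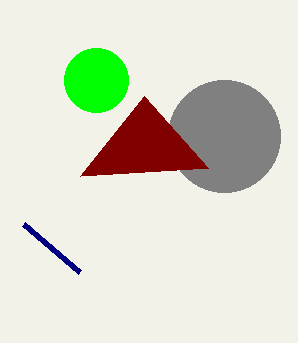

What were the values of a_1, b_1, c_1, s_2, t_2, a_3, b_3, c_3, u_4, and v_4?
a_1 = 96; b_1 = 80; c_1 = 32; s_2 = 24; t_2 = 224; a_3 = 224; b_3 = 136; c_3 = 56; u_4 = 208; v_4 = 168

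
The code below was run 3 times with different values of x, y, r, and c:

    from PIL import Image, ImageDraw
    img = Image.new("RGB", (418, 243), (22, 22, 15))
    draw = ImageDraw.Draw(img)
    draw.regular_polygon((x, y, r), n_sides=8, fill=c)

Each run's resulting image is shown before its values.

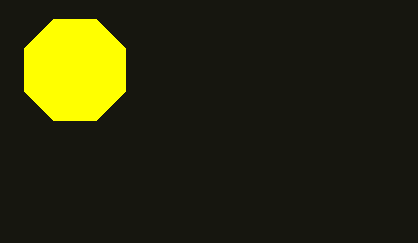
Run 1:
x = 75
y = 70
r = 55
c = 'yellow'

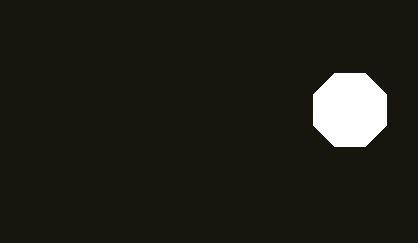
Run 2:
x = 350; y = 110; r = 40; c = 'white'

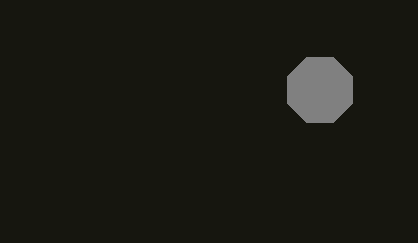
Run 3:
x = 320
y = 90
r = 35
c = 'gray'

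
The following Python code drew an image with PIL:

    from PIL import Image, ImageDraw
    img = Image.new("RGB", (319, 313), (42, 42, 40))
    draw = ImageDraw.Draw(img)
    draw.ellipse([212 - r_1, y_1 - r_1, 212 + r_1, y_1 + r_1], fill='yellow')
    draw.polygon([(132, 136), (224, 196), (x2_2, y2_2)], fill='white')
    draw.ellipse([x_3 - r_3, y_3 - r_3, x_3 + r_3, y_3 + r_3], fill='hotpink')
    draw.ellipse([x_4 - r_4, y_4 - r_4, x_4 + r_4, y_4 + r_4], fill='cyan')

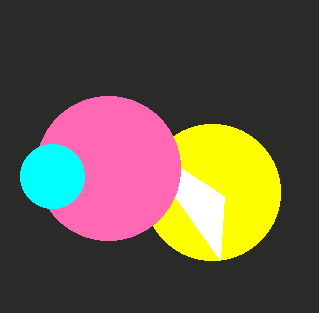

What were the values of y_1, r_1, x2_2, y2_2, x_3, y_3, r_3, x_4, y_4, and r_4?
y_1 = 192; r_1 = 68; x2_2 = 220; y2_2 = 260; x_3 = 108; y_3 = 168; r_3 = 72; x_4 = 52; y_4 = 176; r_4 = 32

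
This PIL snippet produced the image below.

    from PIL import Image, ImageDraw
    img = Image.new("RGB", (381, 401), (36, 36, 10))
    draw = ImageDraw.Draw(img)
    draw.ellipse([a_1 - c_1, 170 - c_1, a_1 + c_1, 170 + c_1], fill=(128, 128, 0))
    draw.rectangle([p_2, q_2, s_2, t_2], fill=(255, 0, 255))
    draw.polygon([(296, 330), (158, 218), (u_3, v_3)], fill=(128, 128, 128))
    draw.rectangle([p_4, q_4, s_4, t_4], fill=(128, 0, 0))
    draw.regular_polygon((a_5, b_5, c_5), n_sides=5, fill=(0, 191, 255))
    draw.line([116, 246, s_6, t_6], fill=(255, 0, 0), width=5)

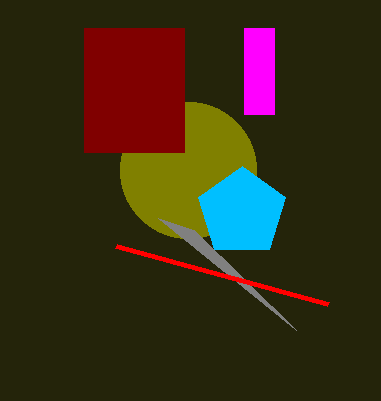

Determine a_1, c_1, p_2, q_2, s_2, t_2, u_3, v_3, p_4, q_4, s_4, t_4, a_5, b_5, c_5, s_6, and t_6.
a_1 = 188; c_1 = 68; p_2 = 244; q_2 = 28; s_2 = 274; t_2 = 114; u_3 = 194; v_3 = 230; p_4 = 84; q_4 = 28; s_4 = 184; t_4 = 152; a_5 = 242; b_5 = 212; c_5 = 46; s_6 = 328; t_6 = 304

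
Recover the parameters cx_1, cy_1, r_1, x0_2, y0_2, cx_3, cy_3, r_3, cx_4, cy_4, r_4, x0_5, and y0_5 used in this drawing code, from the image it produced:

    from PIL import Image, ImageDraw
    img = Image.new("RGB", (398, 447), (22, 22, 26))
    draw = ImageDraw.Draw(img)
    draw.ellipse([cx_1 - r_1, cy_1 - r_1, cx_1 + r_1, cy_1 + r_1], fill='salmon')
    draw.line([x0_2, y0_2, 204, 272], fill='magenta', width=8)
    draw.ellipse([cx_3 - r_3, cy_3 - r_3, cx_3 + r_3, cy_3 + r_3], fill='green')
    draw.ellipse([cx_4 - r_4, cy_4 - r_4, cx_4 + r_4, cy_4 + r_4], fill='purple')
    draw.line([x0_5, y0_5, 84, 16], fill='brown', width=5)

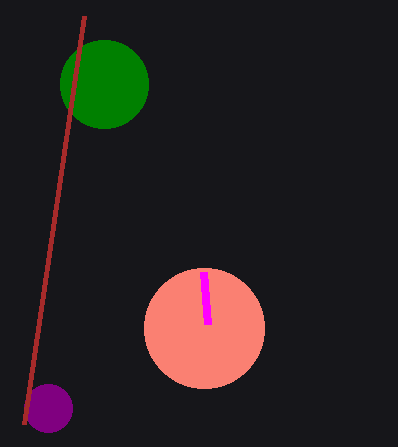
cx_1 = 204; cy_1 = 328; r_1 = 60; x0_2 = 208; y0_2 = 324; cx_3 = 104; cy_3 = 84; r_3 = 44; cx_4 = 48; cy_4 = 408; r_4 = 24; x0_5 = 24; y0_5 = 424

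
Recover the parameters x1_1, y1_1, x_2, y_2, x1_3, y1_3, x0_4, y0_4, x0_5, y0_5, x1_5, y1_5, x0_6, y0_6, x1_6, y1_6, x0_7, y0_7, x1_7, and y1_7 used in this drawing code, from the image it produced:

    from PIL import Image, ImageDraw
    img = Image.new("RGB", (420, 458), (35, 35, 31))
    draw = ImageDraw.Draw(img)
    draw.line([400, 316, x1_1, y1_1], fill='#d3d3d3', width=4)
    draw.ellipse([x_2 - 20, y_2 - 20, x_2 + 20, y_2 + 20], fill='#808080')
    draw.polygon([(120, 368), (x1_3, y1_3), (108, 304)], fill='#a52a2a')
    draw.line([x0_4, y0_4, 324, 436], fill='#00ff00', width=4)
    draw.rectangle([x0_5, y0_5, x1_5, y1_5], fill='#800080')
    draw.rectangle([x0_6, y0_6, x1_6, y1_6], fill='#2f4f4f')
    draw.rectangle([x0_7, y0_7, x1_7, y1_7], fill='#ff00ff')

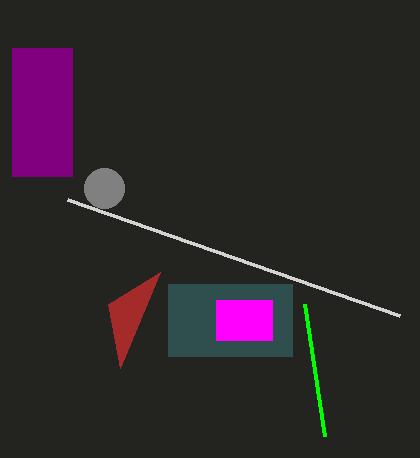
x1_1 = 68
y1_1 = 200
x_2 = 104
y_2 = 188
x1_3 = 160
y1_3 = 272
x0_4 = 304
y0_4 = 304
x0_5 = 12
y0_5 = 48
x1_5 = 72
y1_5 = 176
x0_6 = 168
y0_6 = 284
x1_6 = 292
y1_6 = 356
x0_7 = 216
y0_7 = 300
x1_7 = 272
y1_7 = 340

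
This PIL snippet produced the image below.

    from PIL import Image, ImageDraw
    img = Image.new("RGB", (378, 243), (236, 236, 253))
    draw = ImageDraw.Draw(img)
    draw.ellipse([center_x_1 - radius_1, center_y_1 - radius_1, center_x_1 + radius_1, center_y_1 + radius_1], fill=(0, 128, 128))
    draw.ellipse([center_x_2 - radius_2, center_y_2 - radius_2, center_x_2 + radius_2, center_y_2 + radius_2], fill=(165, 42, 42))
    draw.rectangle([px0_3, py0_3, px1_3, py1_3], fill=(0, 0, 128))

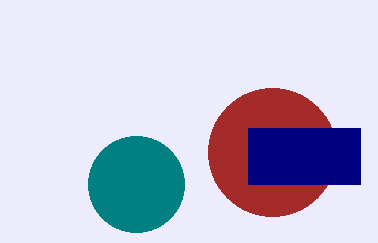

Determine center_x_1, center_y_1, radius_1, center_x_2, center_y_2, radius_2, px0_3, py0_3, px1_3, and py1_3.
center_x_1 = 136
center_y_1 = 184
radius_1 = 48
center_x_2 = 272
center_y_2 = 152
radius_2 = 64
px0_3 = 248
py0_3 = 128
px1_3 = 360
py1_3 = 184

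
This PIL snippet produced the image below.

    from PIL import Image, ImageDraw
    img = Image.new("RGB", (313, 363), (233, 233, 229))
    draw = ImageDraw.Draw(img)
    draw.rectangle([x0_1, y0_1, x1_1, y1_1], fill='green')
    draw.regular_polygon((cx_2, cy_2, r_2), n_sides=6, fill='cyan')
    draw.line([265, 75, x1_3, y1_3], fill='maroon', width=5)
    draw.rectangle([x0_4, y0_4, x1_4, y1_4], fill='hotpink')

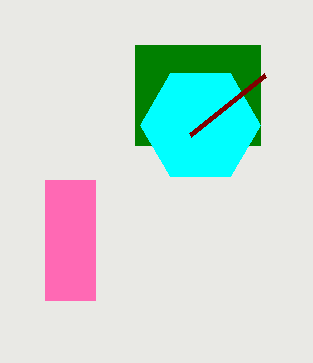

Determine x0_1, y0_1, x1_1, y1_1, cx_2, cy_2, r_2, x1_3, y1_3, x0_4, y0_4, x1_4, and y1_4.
x0_1 = 135; y0_1 = 45; x1_1 = 260; y1_1 = 145; cx_2 = 200; cy_2 = 125; r_2 = 60; x1_3 = 190; y1_3 = 135; x0_4 = 45; y0_4 = 180; x1_4 = 95; y1_4 = 300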